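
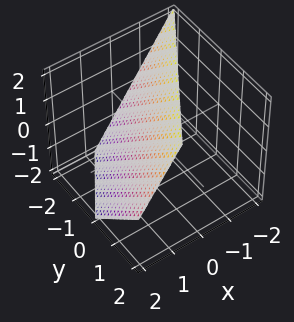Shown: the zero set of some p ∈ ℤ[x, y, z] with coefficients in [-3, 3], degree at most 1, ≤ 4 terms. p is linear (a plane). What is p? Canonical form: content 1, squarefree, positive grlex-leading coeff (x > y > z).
3*x - 2*y + 2*z - 2

1. deg p = 1. Every cross-section is a straight line — this is a plane.
2. From the visible intercepts: it crosses the z-axis at the gridline z = 1; it meets the y-axis at y = -1 (among the integer gridlines).
3. Solving for integer coefficients yields p as stated.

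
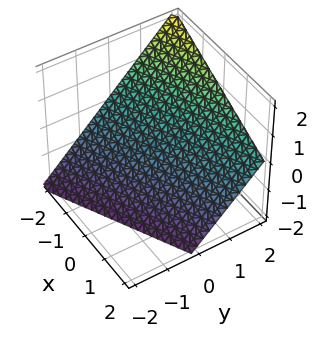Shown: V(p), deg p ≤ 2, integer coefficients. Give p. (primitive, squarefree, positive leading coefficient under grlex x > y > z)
Degree: every cross-section is a straight line — this is a plane, so deg p = 1.
From the visible intercepts: it crosses the y-axis at the gridline y = 1; it crosses the z-axis at the gridline z = -1.
Assembling these constraints gives the stated polynomial. Check: (-2, 0, 0) on the x-axis lies on the surface, and p(-2, 0, 0) = 0. ✓

x - 2*y + 2*z + 2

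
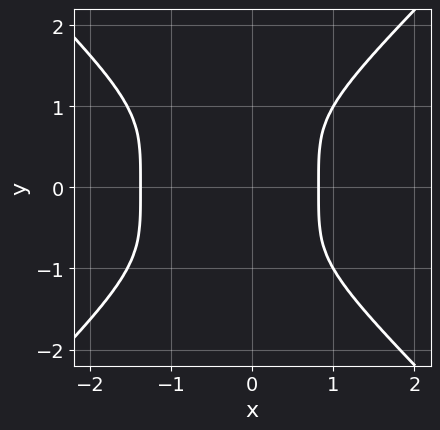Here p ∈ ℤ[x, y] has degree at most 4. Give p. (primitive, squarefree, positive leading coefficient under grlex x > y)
First, deg p = 4. No degree-3 curve has this shape.
Then, symmetries: mirror symmetry y ↦ −y ⇒ only even powers of y.
Next, observable constraints: it misses every integer gridline on the y-axis.
Finally, together with the visible shape, these determine p as stated.

x^4 - y^4 + x^3 - 1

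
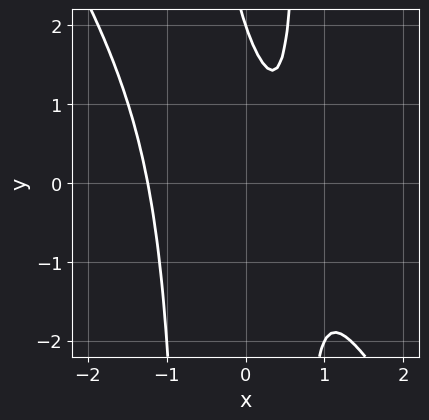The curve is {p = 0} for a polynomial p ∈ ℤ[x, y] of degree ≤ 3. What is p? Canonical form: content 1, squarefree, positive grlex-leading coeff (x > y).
(a) The degree is 3 — the shape is more complex than any degree-2 curve.
(b) Against the integer gridlines: it meets the y-axis at y = 2 (among the integer gridlines).
(c) Together with the visible shape, these determine p as stated.

3*x^3 + 2*x^2*y - 3*x - y + 2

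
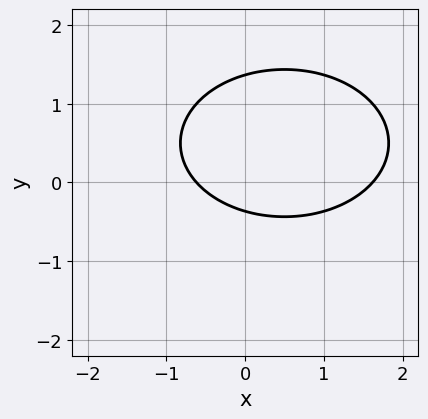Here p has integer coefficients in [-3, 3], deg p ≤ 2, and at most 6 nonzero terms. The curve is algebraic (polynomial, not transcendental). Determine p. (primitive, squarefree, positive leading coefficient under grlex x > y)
1. Degree: the shape is more complex than any degree-1 curve, so deg p = 2.
2. Solving for integer coefficients yields p as stated.

x^2 + 2*y^2 - x - 2*y - 1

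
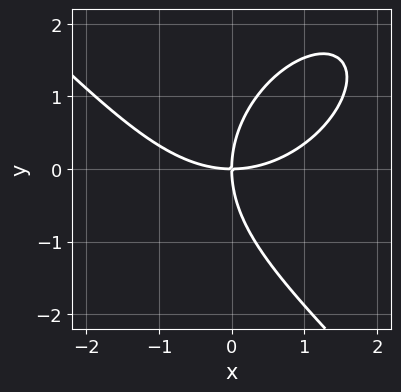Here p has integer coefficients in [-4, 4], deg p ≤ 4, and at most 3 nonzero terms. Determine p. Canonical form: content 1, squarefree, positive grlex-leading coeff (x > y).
x^3 + y^3 - 3*x*y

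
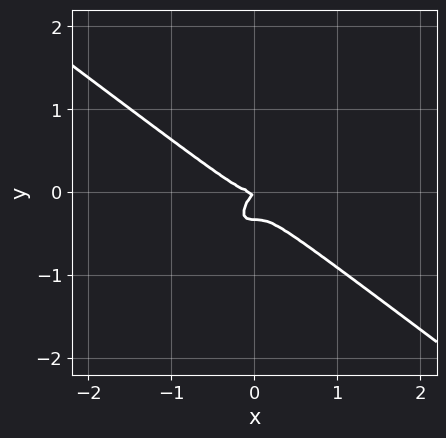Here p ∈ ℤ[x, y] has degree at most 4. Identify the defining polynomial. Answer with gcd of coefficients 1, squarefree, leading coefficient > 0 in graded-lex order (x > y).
(a) Degree: no degree-2 curve has this shape, so deg p = 3.
(b) From the axis intercepts and sections: it meets the y-axis at y = 0 (among the integer gridlines); it crosses the x-axis at the gridline x = 0.
(c) The integer polynomial consistent with all of this is the stated p.

3*x^3 - 3*x*y^2 + 3*y^3 - x*y + y^2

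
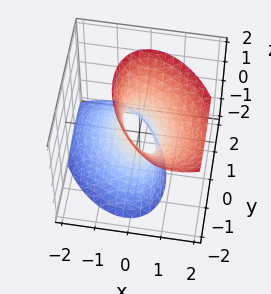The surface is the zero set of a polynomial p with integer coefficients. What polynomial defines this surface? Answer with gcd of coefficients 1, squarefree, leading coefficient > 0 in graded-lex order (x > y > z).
First, deg p = 2. No degree-1 surface has this shape.
Next, against the integer gridlines: no z-intercept at any integer in the box.
Finally, together with the visible shape, these determine p as stated.

3*x^2 + 2*x*y - 2*x*z + 2*y^2 - z^2 - 1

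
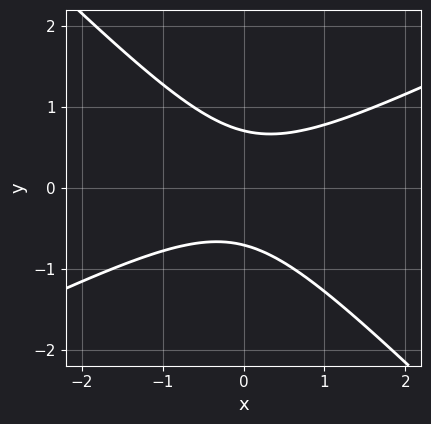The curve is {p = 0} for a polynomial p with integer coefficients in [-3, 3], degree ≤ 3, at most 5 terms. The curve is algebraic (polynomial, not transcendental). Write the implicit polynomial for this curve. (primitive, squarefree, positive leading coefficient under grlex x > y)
(a) deg p = 2. The shape is more complex than any degree-1 curve.
(b) Reading off the gridlines: no x-intercept at any integer in the box.
(c) These observations pin down the coefficients.

x^2 - x*y - 2*y^2 + 1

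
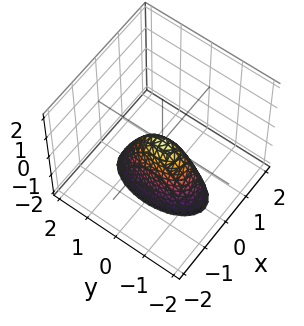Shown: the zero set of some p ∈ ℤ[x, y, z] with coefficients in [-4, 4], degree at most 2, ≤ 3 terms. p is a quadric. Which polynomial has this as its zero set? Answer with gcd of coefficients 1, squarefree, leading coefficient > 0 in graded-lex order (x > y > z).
3*x^2 + y^2 + z

(a) Degree: a single bowl opening along one axis; a quadric, so deg p = 2.
(b) Symmetries: the y ↦ −y reflection is a symmetry, so y appears only in even powers; it's symmetric under x → −x, forcing even powers of x.
(c) Against the integer gridlines: one y-axis crossing is at y = 0; it meets the x-axis at x = 0 (among the integer gridlines); one z-axis crossing is at z = 0.
(d) The integer polynomial consistent with all of this is the stated p.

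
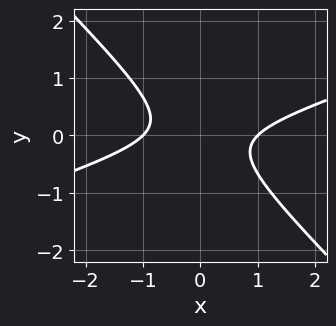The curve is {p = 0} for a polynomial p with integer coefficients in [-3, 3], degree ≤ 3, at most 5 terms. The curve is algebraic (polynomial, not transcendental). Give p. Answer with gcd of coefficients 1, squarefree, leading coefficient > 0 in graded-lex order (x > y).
(a) Degree: the shape is more complex than any degree-1 curve, so deg p = 2.
(b) From the visible intercepts: it misses every integer gridline on the y-axis; among the integer gridlines, it crosses the x-axis at x ∈ {-1, 1}.
(c) These observations pin down the coefficients.

x^2 - 2*x*y - 3*y^2 - 1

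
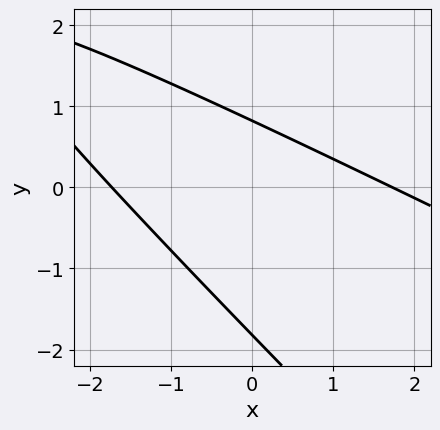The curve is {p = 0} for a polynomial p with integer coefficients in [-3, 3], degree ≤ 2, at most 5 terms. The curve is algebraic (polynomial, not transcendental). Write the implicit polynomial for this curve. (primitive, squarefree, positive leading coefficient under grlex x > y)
Degree: the shape is more complex than any degree-1 curve, so deg p = 2.
The integer polynomial consistent with all of this is the stated p.

x^2 + 3*x*y + 2*y^2 + 2*y - 3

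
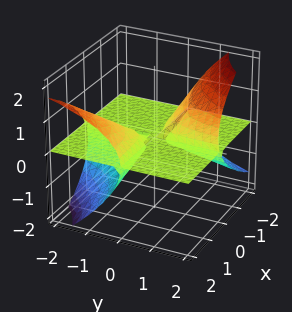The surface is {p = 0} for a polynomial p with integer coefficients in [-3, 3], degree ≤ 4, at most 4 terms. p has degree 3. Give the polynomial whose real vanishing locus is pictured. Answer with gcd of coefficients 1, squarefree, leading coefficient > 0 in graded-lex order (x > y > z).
2*x*y*z - y*z^2 + 2*z^3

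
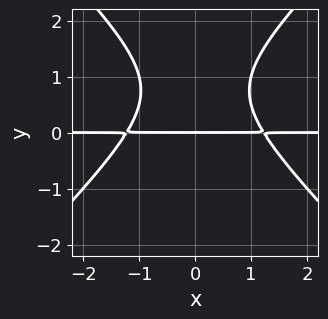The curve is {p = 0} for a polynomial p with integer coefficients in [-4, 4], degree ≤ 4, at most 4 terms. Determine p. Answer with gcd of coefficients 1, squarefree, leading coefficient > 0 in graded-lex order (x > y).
2*x^2*y - 2*y^3 + 3*y^2 - 3*y

First, deg p = 3.
Then, symmetries: the x ↦ −x reflection is a symmetry, so x appears only in even powers.
Next, observable constraints: every point of the x-axis in the box is on the curve; it crosses the y-axis at the gridline y = 0.
Finally, solving for integer coefficients yields p as stated.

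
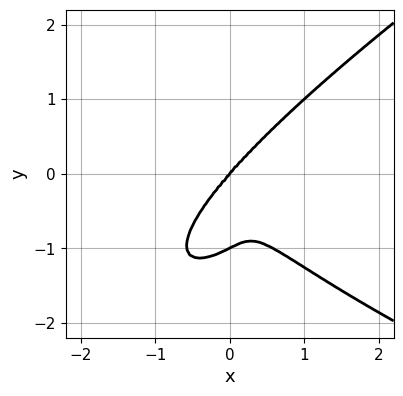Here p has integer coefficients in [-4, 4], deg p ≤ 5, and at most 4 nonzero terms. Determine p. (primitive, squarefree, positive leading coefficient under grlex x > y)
x*y^3 - 2*y^4 + 3*x^3 - 2*y^3

First, deg p = 4. The shape is more complex than any degree-3 curve.
Next, reading off the gridlines: among the integer gridlines, it crosses the y-axis at y ∈ {-1, 0}; one x-axis crossing is at x = 0.
Finally, matching integer coefficients to the picture gives p.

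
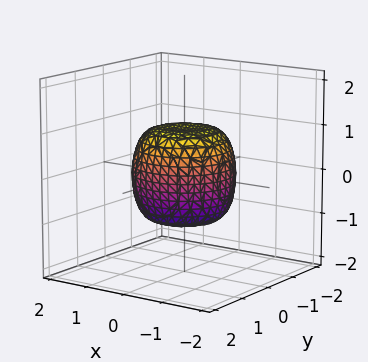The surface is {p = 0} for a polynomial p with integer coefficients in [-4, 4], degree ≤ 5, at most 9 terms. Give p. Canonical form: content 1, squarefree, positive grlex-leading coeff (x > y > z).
2*x^4 + 4*x^2*y^2 + 2*y^4 - x^2 - y^2 + 2*z^2 - 2

(a) Degree: no degree-3 surface has this shape, so deg p = 4.
(b) Symmetry: every cross-section ⟂ z is a circle, so x, y appear only via x² + y².
(c) Reading off the gridlines: the z-axis gridline crossings are at z ∈ {-1, 1}; a circular section at z = 1 has radius between 0 and 1.
(d) Assembling these constraints gives the stated polynomial.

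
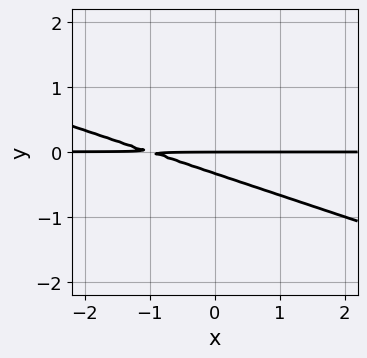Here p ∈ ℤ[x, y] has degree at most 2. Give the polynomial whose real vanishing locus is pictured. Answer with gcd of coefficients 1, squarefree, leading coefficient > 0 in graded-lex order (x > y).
1. deg p = 2. The shape is more complex than any degree-1 curve.
2. Observable constraints: the visible x-axis segment lies entirely on the curve; it meets the y-axis at y = 0 (among the integer gridlines).
3. Together with the visible shape, these determine p as stated.

x*y + 3*y^2 + y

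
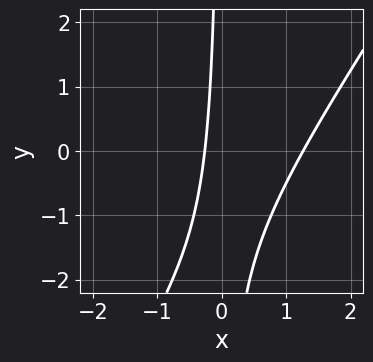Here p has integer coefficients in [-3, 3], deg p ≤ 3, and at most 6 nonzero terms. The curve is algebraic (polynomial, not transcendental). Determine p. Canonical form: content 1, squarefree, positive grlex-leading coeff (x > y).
(a) The degree is 2 — no degree-1 curve has this shape.
(b) From the visible intercepts: no y-intercept at any integer in the box.
(c) The integer polynomial consistent with all of this is the stated p.

3*x^2 - 2*x*y - 3*x - 1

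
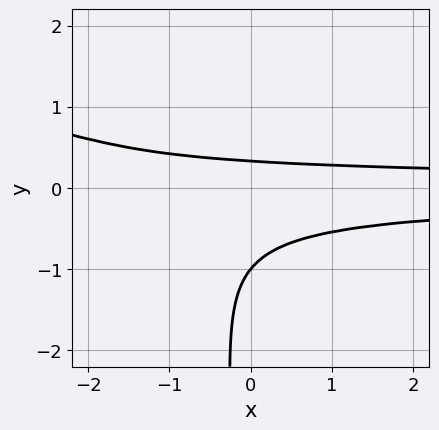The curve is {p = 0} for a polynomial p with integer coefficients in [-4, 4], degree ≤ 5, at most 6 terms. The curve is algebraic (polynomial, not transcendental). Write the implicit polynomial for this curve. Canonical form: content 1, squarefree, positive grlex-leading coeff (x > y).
2*x*y^3 - 3*x*y^2 - 3*y^2 - 2*y + 1

1. deg p = 4. A generic line meets the curve in up to 4 points.
2. Reading off the gridlines: it meets the y-axis at y = -1 (among the integer gridlines); it misses every integer gridline on the x-axis.
3. Assembling these constraints gives the stated polynomial.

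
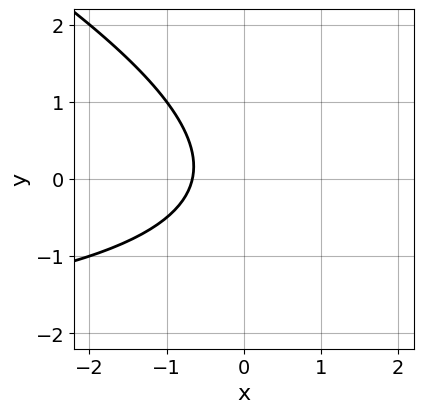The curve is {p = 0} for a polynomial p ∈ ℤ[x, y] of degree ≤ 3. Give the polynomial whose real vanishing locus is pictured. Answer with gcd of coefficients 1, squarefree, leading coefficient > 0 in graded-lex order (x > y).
1. deg p = 2.
2. Checking where it meets the axes: it misses every integer gridline on the y-axis.
3. Together with the visible shape, these determine p as stated.

x*y + 2*y^2 + 3*x + 2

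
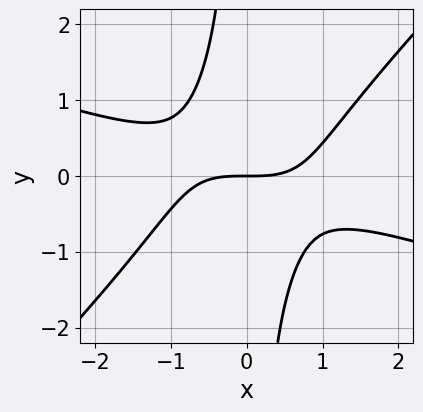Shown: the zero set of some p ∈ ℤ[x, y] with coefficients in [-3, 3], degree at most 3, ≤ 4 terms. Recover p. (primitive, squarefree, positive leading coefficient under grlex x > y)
x^3 + 2*x^2*y - 3*x*y^2 - 3*y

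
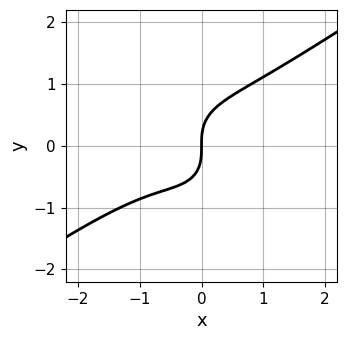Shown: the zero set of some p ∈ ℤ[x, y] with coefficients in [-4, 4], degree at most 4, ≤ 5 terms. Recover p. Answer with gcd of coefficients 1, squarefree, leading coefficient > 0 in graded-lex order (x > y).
2*x^3 - 2*x^2*y - 2*y^3 + x^2 + 2*x

First, the degree is 3 — a generic line meets the curve in up to 3 points.
Next, from the visible intercepts: one x-axis crossing is at x = 0; one y-axis crossing is at y = 0.
Finally, these observations pin down the coefficients.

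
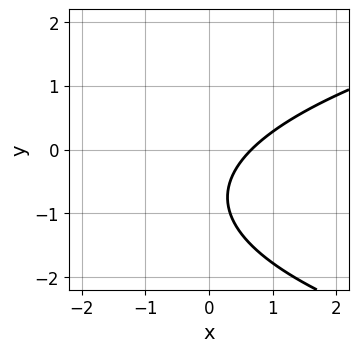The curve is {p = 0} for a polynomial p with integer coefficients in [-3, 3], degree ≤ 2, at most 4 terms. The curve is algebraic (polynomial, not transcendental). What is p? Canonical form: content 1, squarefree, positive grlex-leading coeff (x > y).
2*y^2 - 3*x + 3*y + 2

First, the degree is 2 — the shape is more complex than any degree-1 curve.
Then, checking where it meets the axes: no y-intercept at any integer in the box.
Finally, together with the visible shape, these determine p as stated.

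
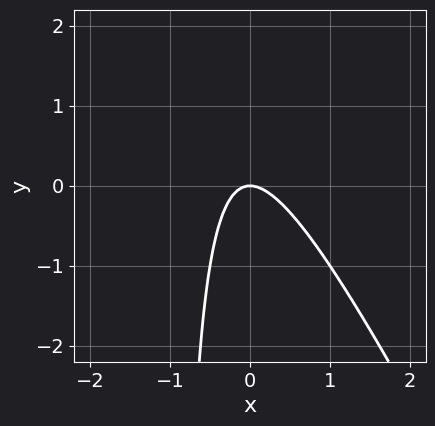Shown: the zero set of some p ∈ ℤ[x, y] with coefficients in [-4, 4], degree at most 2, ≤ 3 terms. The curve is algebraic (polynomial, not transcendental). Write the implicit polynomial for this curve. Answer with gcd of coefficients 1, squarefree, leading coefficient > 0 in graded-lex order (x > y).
First, deg p = 2. No degree-1 curve has this shape.
Then, reading off the gridlines: one y-axis crossing is at y = 0; it meets the x-axis at x = 0 (among the integer gridlines).
Finally, putting this together gives p.

2*x^2 + x*y + y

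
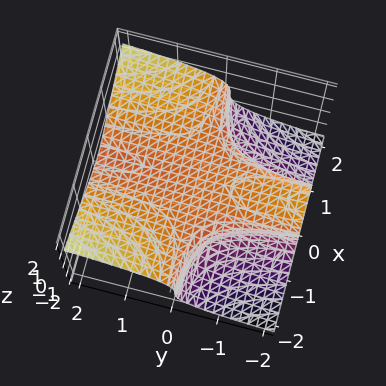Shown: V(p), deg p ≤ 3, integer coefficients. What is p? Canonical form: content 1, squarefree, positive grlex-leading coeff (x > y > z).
1. Degree: no degree-2 surface has this shape, so deg p = 3.
2. Against the integer gridlines: no x-intercept at any integer in the box; no y-intercept at any integer in the box.
3. Putting this together gives p.

2*x^2*y - y*z^2 - 3*z^3 + 1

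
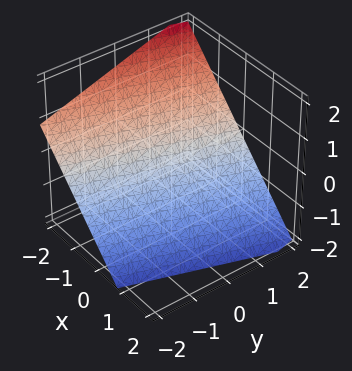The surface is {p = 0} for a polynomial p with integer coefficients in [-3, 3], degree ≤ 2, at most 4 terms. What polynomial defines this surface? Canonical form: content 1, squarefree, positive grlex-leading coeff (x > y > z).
3*x - y + 3*z + 2

deg p = 1.
Against the integer gridlines: it meets the y-axis at y = 2 (among the integer gridlines).
These observations pin down the coefficients.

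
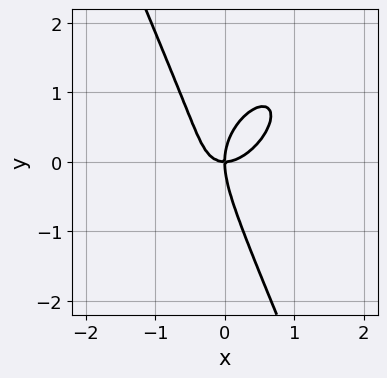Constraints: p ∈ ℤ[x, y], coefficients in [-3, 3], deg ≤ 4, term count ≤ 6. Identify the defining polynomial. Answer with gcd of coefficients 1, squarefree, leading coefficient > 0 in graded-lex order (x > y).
First, degree: the shape is more complex than any degree-2 curve, so deg p = 3.
Next, against the integer gridlines: it crosses the y-axis at the gridline y = 0; one x-axis crossing is at x = 0.
Finally, solving for integer coefficients yields p as stated.

3*x^3 - 2*x^2*y + x*y^2 + y^3 - 2*x*y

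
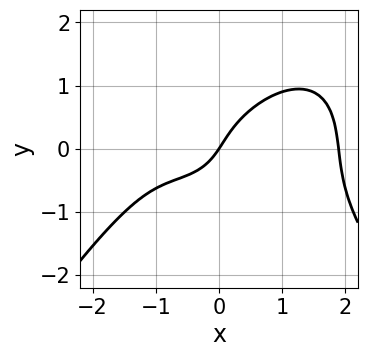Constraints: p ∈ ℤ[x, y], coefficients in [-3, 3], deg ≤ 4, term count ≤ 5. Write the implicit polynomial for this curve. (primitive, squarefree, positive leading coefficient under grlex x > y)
x^4 + 3*y^3 - 2*x^2 - 3*x + 2*y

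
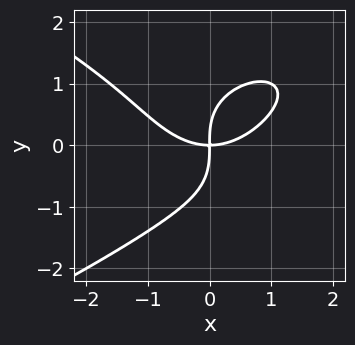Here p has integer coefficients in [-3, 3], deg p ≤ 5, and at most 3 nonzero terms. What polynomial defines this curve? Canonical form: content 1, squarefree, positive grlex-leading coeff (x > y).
(a) The degree is 4 — the shape is more complex than any degree-3 curve.
(b) From the axis intercepts and sections: it meets the y-axis at y = 0 (among the integer gridlines); it meets the x-axis at x = 0 (among the integer gridlines).
(c) Fitting integer coefficients to these (and the overall shape) gives p.

y^4 + x^3 - 2*x*y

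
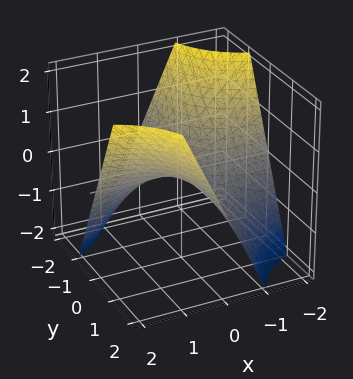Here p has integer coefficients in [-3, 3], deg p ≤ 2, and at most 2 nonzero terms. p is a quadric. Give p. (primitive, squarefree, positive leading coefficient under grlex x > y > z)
x*y - z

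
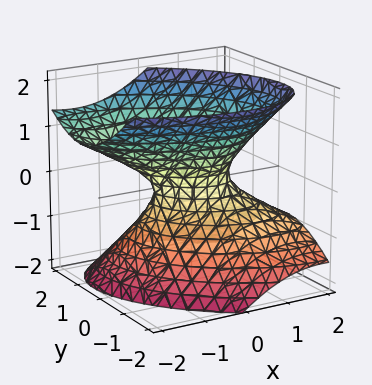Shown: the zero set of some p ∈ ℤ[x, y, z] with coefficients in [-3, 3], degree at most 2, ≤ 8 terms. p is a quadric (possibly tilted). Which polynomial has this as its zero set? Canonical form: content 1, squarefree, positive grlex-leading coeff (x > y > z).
2*x^2 + 2*x*y + 2*x*z + 3*y^2 - 3*z^2 - 1

(a) Degree: no degree-1 surface has this shape, so deg p = 2.
(b) From the visible intercepts: it misses every integer gridline on the z-axis.
(c) Solving for integer coefficients yields p as stated.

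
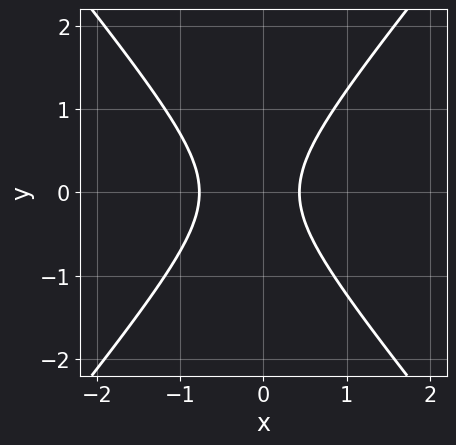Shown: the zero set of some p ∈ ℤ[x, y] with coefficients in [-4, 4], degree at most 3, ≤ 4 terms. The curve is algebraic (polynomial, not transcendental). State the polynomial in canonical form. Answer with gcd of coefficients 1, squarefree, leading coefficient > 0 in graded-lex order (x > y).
First, deg p = 2. The shape is more complex than any degree-1 curve.
Then, symmetries: it's symmetric under y → −y, forcing even powers of y.
Then, against the integer gridlines: no y-intercept at any integer in the box.
Finally, these observations pin down the coefficients.

3*x^2 - 2*y^2 + x - 1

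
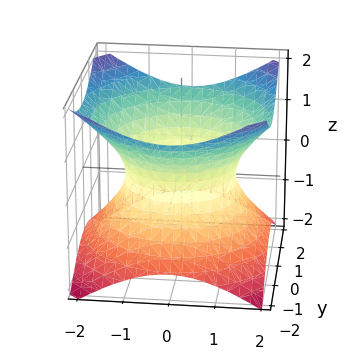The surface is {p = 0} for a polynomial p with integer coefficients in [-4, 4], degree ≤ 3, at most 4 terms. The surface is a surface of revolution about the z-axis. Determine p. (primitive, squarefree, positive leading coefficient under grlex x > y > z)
1. The degree is 2 — no degree-1 surface has this shape.
2. Symmetries: every cross-section ⟂ z is a circle, so x, y appear only via x² + y².
3. Reading off the gridlines: a circular section at z = -1 has radius between 1 and 2; it misses every integer gridline on the z-axis.
4. Solving for integer coefficients yields p as stated.

2*x^2 + 2*y^2 - 3*z^2 - 3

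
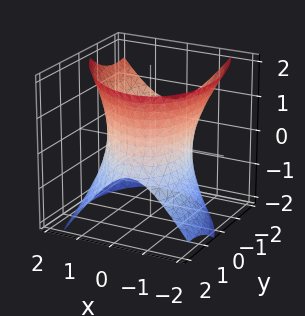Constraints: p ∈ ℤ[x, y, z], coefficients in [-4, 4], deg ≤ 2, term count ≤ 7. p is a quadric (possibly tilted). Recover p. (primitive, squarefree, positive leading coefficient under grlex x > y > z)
2*x^2 + x*y + y^2 + y*z - z^2 - 3

(a) deg p = 2.
(b) From the axis intercepts and sections: the surface avoids every integer z-axis point in the box.
(c) Assembling these constraints gives the stated polynomial.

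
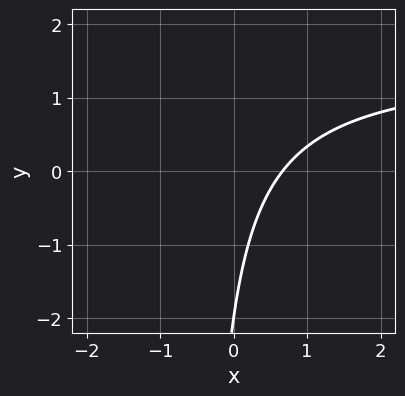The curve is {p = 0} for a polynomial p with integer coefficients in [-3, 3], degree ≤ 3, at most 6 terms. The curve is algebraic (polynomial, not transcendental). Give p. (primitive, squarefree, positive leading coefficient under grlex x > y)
2*x*y - 3*x + y + 2

(a) The degree is 2 — no degree-1 curve has this shape.
(b) Checking where it meets the axes: it crosses the y-axis at the gridline y = -2.
(c) The integer polynomial consistent with all of this is the stated p.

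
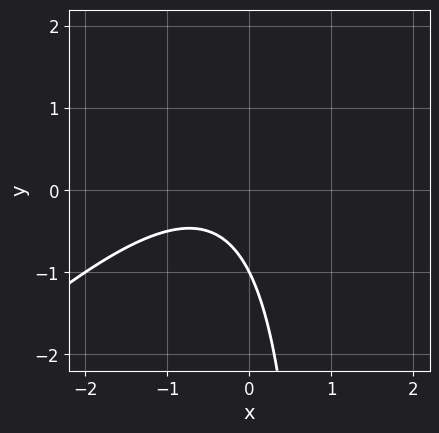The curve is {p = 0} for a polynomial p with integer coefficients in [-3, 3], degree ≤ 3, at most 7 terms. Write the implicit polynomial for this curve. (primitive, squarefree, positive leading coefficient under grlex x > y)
x^2 - x*y + x + y + 1

(a) The degree is 2 — no degree-1 curve has this shape.
(b) From the axis intercepts and sections: the curve avoids every integer x-axis point in the box; one y-axis crossing is at y = -1.
(c) Fitting integer coefficients to these (and the overall shape) gives p.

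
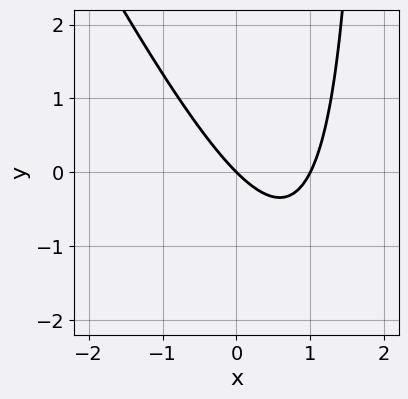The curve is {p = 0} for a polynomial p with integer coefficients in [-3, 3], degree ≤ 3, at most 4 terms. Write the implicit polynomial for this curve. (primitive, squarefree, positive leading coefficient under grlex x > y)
1. Degree: a generic line meets the curve in up to 2 points, so deg p = 2.
2. Observable constraints: it crosses the y-axis at the gridline y = 0; among the integer gridlines, it crosses the x-axis at x ∈ {0, 1}.
3. Putting this together gives p.

2*x^2 + x*y - 2*x - 2*y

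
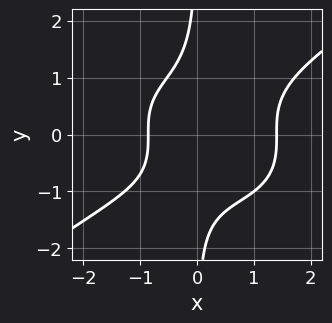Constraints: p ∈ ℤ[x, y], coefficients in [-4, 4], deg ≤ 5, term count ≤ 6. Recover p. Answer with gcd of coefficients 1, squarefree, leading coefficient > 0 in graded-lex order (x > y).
x^4 - 3*x*y^3 + x^2 - 2*x - 3

First, deg p = 4. A generic line meets the curve in up to 4 points.
Then, reading off the gridlines: no y-intercept at any integer in the box.
Finally, together with the visible shape, these determine p as stated.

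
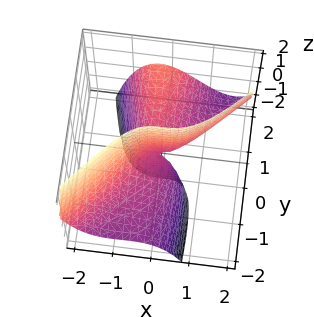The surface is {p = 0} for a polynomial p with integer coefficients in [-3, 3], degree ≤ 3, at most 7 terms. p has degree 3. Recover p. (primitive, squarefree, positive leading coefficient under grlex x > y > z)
3*x^3 - 3*x^2*y - 2*x*y + y^2 - 3*y*z

1. deg p = 3. A generic line meets the surface in up to 3 points.
2. Observable constraints: one x-axis crossing is at x = 0; one y-axis crossing is at y = 0; every point of the z-axis in the box is on the surface.
3. Assembling these constraints gives the stated polynomial.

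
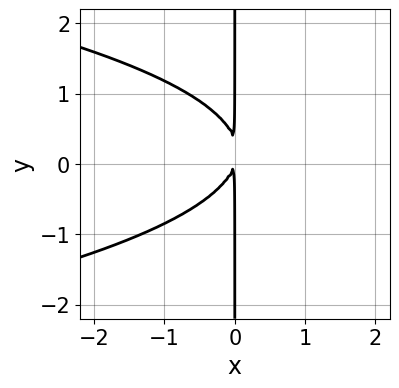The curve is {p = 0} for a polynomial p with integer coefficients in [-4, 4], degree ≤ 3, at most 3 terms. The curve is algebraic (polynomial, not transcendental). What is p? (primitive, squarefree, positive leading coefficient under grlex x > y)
First, the degree is 3 — the shape is more complex than any degree-2 curve.
Then, from the axis intercepts and sections: the visible y-axis segment lies entirely on the curve.
Finally, matching integer coefficients to the picture gives p.

3*x*y^2 + 3*x^2 - x*y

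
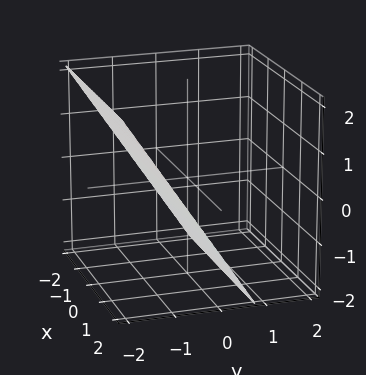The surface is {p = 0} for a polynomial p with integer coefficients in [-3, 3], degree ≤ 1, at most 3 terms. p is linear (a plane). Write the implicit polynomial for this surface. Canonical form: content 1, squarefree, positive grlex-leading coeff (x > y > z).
First, deg p = 1. The surface is flat (a plane).
Next, observable constraints: one z-axis crossing is at z = -1; no x-intercept at any integer in the box.
Finally, the integer polynomial consistent with all of this is the stated p.

3*y + 2*z + 2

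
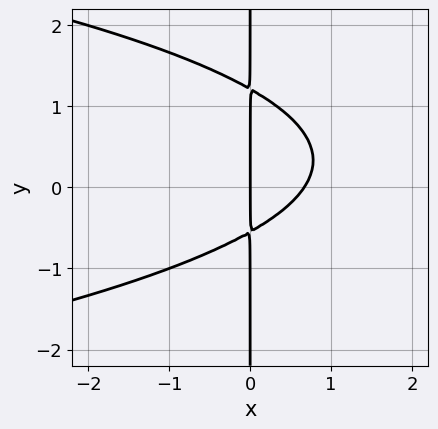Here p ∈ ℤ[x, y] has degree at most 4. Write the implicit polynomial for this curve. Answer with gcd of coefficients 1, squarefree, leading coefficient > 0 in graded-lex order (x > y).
3*x*y^2 + 3*x^2 - 2*x*y - 2*x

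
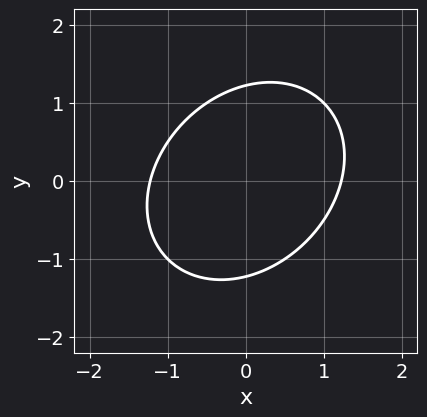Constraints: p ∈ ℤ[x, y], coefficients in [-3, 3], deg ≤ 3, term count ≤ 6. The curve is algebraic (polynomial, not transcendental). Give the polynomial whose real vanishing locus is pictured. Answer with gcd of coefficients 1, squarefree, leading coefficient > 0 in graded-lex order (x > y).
2*x^2 - x*y + 2*y^2 - 3

First, the degree is 2 — a generic line meets the curve in up to 2 points.
Finally, solving for integer coefficients yields p as stated.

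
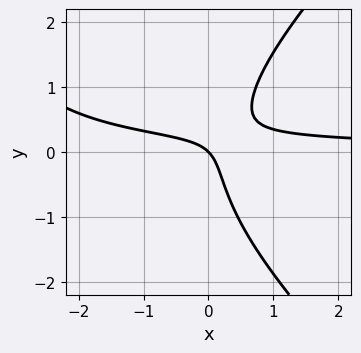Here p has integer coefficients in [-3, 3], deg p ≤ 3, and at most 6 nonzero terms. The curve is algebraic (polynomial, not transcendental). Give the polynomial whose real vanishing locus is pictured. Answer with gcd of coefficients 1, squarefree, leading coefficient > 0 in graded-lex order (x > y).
1. deg p = 3. A generic line meets the curve in up to 3 points.
2. Reading off the gridlines: it meets the y-axis at y = 0 (among the integer gridlines); it meets the x-axis at x = 0 (among the integer gridlines).
3. Putting this together gives p.

x^2*y - y^3 + 3*x*y - x - y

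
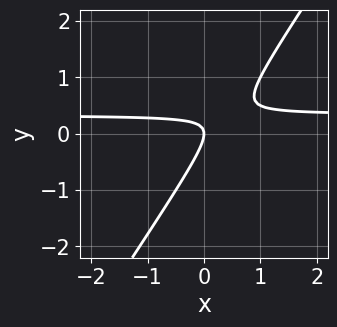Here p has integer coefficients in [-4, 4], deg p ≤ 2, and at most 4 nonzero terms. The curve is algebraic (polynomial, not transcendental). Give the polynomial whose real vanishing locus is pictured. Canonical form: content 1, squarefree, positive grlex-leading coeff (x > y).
3*x*y - 2*y^2 - x

1. deg p = 2. A generic line meets the curve in up to 2 points.
2. Checking where it meets the axes: it meets the y-axis at y = 0 (among the integer gridlines); it meets the x-axis at x = 0 (among the integer gridlines).
3. Solving for integer coefficients yields p as stated.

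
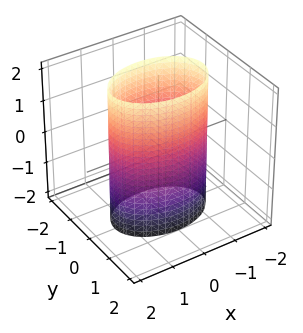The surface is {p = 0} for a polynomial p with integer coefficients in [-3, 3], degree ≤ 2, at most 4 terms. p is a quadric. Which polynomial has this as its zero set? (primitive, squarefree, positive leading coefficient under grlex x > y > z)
x^2 + 2*y^2 - 2

deg p = 2.
Symmetries: the x ↦ −x reflection is a symmetry, so x appears only in even powers; mirror symmetry z ↦ −z ⇒ only even powers of z; the y ↦ −y reflection is a symmetry, so y appears only in even powers.
From the axis intercepts and sections: it misses every integer gridline on the z-axis; the y-axis gridline crossings are at y ∈ {-1, 1}.
Matching integer coefficients to the picture gives p.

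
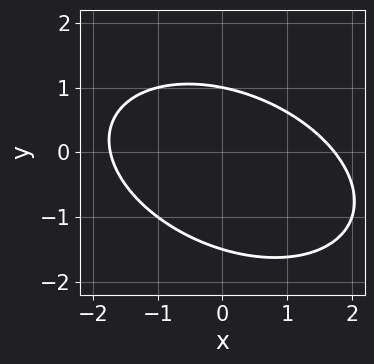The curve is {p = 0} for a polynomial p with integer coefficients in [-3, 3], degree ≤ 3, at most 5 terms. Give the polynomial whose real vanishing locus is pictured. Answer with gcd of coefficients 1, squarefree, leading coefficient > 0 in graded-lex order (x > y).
Degree: the shape is more complex than any degree-1 curve, so deg p = 2.
Reading off the gridlines: one y-axis crossing is at y = 1.
Matching integer coefficients to the picture gives p.

x^2 + x*y + 2*y^2 + y - 3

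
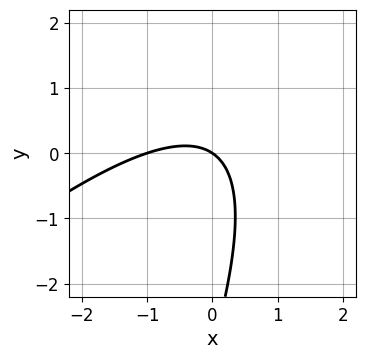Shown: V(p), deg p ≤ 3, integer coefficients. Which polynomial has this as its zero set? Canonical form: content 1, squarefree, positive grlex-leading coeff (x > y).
deg p = 2. A generic line meets the curve in up to 2 points.
Against the integer gridlines: the x-axis gridline crossings are at x ∈ {-1, 0}; it crosses the y-axis at the gridline y = 0.
Assembling these constraints gives the stated polynomial.

2*x^2 - 3*x*y + y^2 + 2*x + 3*y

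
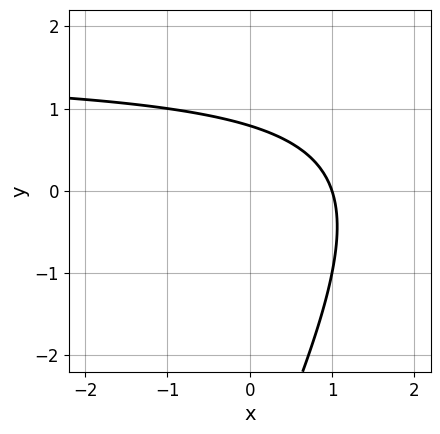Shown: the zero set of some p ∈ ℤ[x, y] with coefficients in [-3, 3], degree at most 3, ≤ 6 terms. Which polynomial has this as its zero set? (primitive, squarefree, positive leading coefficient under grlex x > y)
First, deg p = 2.
Next, from the axis intercepts and sections: it meets the x-axis at x = 1 (among the integer gridlines).
Finally, fitting integer coefficients to these (and the overall shape) gives p.

2*x*y - y^2 - 3*x - 3*y + 3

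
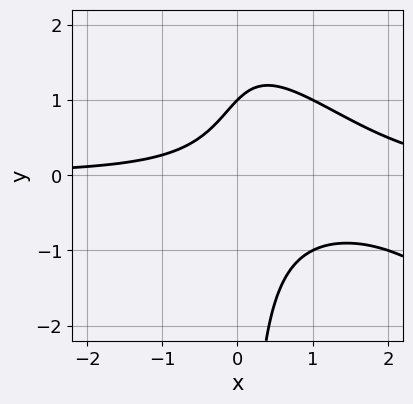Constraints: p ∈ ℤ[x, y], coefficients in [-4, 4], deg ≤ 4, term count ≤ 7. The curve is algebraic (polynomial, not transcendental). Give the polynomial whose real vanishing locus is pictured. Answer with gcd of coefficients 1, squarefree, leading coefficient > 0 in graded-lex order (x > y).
x^2*y + x*y^2 - 2*x*y + y - 1

(a) deg p = 3. The shape is more complex than any degree-2 curve.
(b) From the visible intercepts: no x-intercept at any integer in the box; one y-axis crossing is at y = 1.
(c) Assembling these constraints gives the stated polynomial.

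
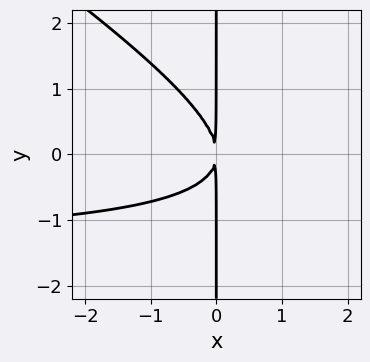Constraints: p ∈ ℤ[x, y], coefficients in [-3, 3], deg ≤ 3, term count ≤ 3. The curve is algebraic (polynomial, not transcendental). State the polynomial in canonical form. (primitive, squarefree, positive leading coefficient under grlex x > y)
First, the degree is 3 — the shape is more complex than any degree-2 curve.
Then, from the visible intercepts: the visible y-axis segment lies entirely on the curve.
Finally, putting this together gives p.

2*x^2*y + 3*x*y^2 + 3*x^2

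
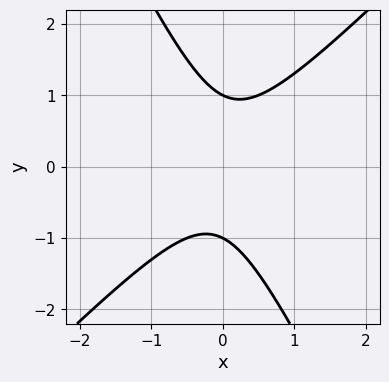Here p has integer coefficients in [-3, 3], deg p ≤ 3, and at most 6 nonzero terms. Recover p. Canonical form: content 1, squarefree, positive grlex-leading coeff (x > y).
1. The degree is 2 — a generic line meets the curve in up to 2 points.
2. From the axis intercepts and sections: no x-intercept at any integer in the box; among the integer gridlines, it crosses the y-axis at y ∈ {-1, 1}.
3. These observations pin down the coefficients.

2*x^2 - x*y - y^2 + 1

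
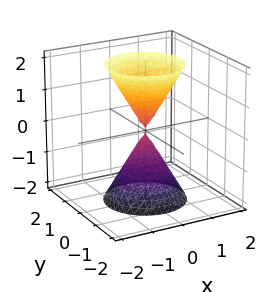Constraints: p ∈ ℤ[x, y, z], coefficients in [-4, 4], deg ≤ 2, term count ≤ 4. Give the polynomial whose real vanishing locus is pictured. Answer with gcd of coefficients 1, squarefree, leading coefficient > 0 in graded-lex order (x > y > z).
3*x^2 + 3*y^2 - z^2

(a) The picture has 2 separate pieces. They look like related sheets of one shape, so recover p as a whole.
(b) deg p = 2. A double cone through the origin; a quadric.
(c) Symmetries: the z ↦ −z reflection is a symmetry, so z appears only in even powers; the surface is invariant under rotation about z: p = q(x² + y², z).
(d) Against the integer gridlines: it meets the z-axis at z = 0 (among the integer gridlines); a circular section at z = 2 has radius between 1 and 2.
(e) Putting this together gives p.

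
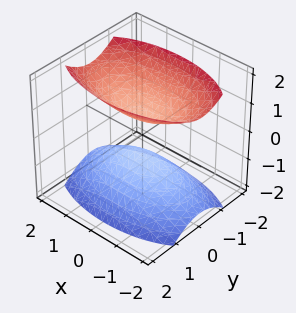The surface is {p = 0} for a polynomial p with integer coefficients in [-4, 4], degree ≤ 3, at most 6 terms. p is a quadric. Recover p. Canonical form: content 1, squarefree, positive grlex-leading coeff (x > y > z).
x^2 + 3*y^2 - 2*z^2 + 1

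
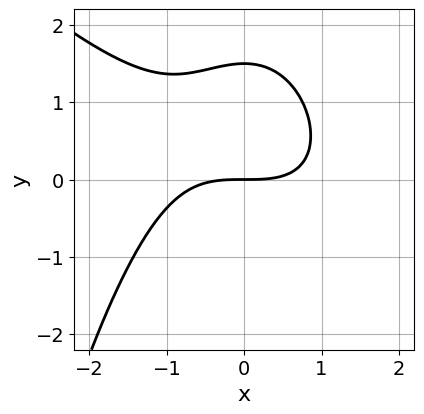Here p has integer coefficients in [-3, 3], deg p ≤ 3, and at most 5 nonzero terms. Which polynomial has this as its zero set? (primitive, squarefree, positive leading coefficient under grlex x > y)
(a) deg p = 3. No degree-2 curve has this shape.
(b) Against the integer gridlines: it meets the x-axis at x = 0 (among the integer gridlines); it crosses the y-axis at the gridline y = 0.
(c) The integer polynomial consistent with all of this is the stated p.

x^3 + x^2*y + 2*y^2 - 3*y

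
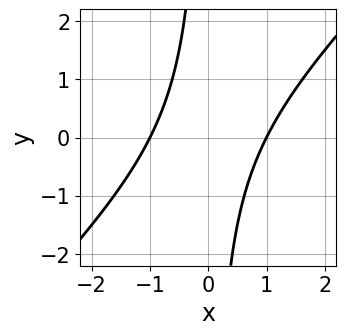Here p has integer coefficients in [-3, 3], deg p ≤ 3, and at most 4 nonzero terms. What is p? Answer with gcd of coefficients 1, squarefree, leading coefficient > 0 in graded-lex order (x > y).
x^2 - x*y - 1

(a) deg p = 2. A generic line meets the curve in up to 2 points.
(b) Against the integer gridlines: the x-axis gridline crossings are at x ∈ {-1, 1}; it misses every integer gridline on the y-axis.
(c) Putting this together gives p.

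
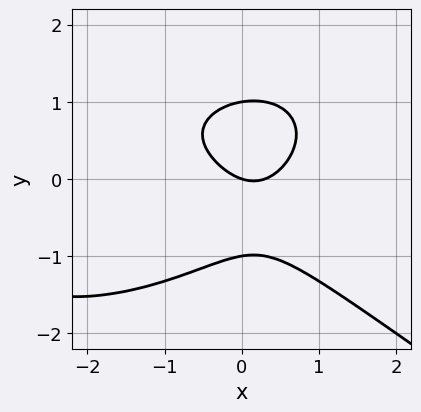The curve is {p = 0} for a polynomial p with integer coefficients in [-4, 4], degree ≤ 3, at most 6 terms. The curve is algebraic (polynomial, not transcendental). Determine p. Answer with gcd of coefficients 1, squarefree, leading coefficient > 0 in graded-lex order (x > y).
x^3 + 3*y^3 + 3*x^2 - x - 3*y

The degree is 3 — no degree-2 curve has this shape.
Checking where it meets the axes: one x-axis crossing is at x = 0; among the integer gridlines, it crosses the y-axis at y ∈ {-1, 0, 1}.
These observations pin down the coefficients.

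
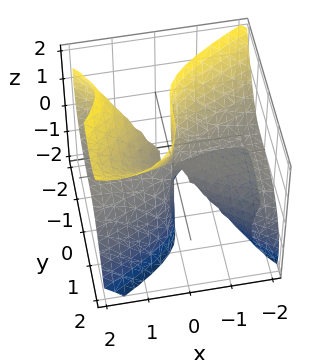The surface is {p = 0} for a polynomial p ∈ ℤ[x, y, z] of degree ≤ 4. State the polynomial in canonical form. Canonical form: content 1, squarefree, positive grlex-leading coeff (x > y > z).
3*x^2*z - 2*x*y*z - 3*x*z^2 + 3*y^3

1. Degree: no degree-2 surface has this shape, so deg p = 3.
2. Reading off the gridlines: every point of the z-axis in the box is on the surface; one y-axis crossing is at y = 0; the visible x-axis segment lies entirely on the surface.
3. Putting this together gives p.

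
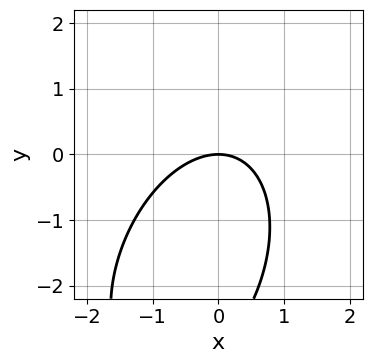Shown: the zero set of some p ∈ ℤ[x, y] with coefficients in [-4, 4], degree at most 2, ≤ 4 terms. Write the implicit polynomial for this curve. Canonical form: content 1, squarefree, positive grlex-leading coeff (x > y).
2*x^2 - x*y + y^2 + 3*y

The degree is 2 — a generic line meets the curve in up to 2 points.
From the visible intercepts: it meets the x-axis at x = 0 (among the integer gridlines); it meets the y-axis at y = 0 (among the integer gridlines).
The integer polynomial consistent with all of this is the stated p.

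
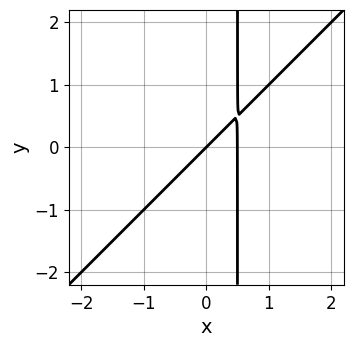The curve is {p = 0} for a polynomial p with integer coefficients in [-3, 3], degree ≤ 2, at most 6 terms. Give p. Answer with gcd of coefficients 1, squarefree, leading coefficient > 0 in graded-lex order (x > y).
(a) Degree: a generic line meets the curve in up to 2 points, so deg p = 2.
(b) From the axis intercepts and sections: it crosses the x-axis at the gridline x = 0; it meets the y-axis at y = 0 (among the integer gridlines).
(c) The integer polynomial consistent with all of this is the stated p.

2*x^2 - 2*x*y - x + y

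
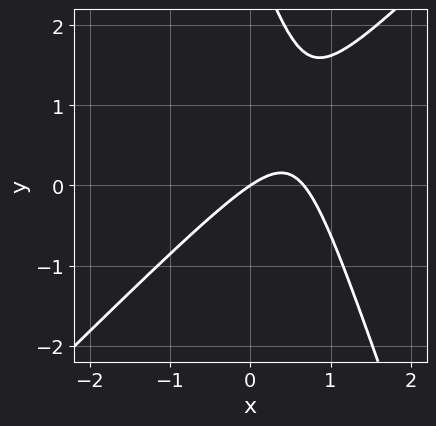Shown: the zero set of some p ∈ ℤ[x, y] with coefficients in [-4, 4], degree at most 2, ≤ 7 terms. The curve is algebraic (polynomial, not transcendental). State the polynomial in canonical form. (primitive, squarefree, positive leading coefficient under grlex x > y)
3*x^2 - 2*x*y - y^2 - 2*x + 3*y

The degree is 2 — the shape is more complex than any degree-1 curve.
Reading off the gridlines: it meets the x-axis at x = 0 (among the integer gridlines); it meets the y-axis at y = 0 (among the integer gridlines).
Assembling these constraints gives the stated polynomial.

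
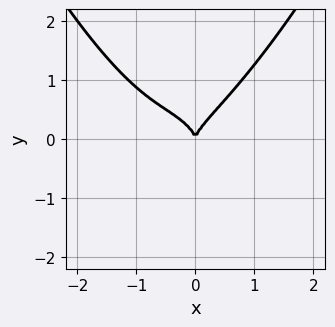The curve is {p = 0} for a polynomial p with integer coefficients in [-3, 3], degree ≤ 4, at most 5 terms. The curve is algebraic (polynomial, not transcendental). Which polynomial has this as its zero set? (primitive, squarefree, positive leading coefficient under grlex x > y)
2*x^4 + 2*x^3 - 3*y^3 + 2*x^2

First, deg p = 4.
Next, reading off the gridlines: one y-axis crossing is at y = 0; it crosses the x-axis at the gridline x = 0.
Finally, fitting integer coefficients to these (and the overall shape) gives p.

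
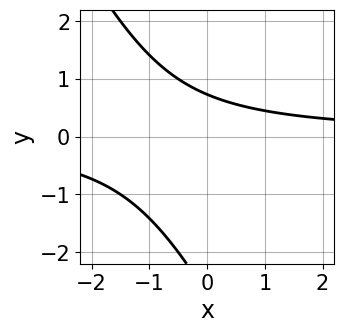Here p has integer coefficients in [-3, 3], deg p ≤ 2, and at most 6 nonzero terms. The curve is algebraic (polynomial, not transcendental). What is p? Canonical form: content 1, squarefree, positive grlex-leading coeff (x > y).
2*x*y + y^2 + 2*y - 2

1. Degree: a generic line meets the curve in up to 2 points, so deg p = 2.
2. From the visible intercepts: the curve avoids every integer x-axis point in the box.
3. Fitting integer coefficients to these (and the overall shape) gives p.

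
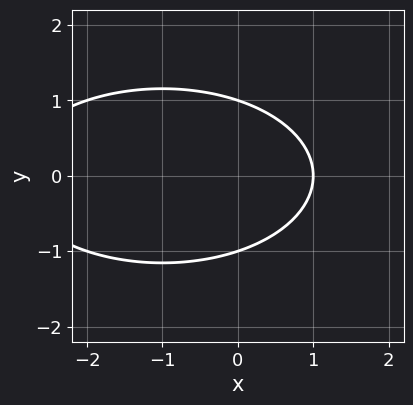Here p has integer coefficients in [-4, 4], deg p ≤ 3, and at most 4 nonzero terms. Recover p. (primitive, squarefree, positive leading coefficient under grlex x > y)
x^2 + 3*y^2 + 2*x - 3

(a) deg p = 2.
(b) Symmetries: mirror symmetry y ↦ −y ⇒ only even powers of y.
(c) From the axis intercepts and sections: it crosses the x-axis at the gridline x = 1; the y-axis gridline crossings are at y ∈ {-1, 1}.
(d) Matching integer coefficients to the picture gives p.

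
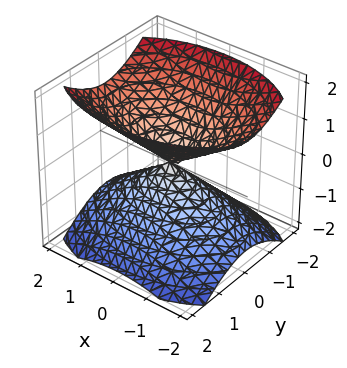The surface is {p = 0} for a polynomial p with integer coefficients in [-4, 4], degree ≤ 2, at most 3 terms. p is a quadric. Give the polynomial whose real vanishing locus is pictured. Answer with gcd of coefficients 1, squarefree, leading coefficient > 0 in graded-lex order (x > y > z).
First, the picture has 2 separate pieces. They look like related sheets of one shape, so recover p as a whole.
Then, deg p = 2. Two nappes meeting at a single point; a quadric.
Next, symmetries: the x ↦ −x reflection is a symmetry, so x appears only in even powers; mirror symmetry y ↦ −y ⇒ only even powers of y; the z ↦ −z reflection is a symmetry, so z appears only in even powers.
Then, reading off the gridlines: one x-axis crossing is at x = 0; one z-axis crossing is at z = 0.
Finally, the integer polynomial consistent with all of this is the stated p.

x^2 + 2*y^2 - 2*z^2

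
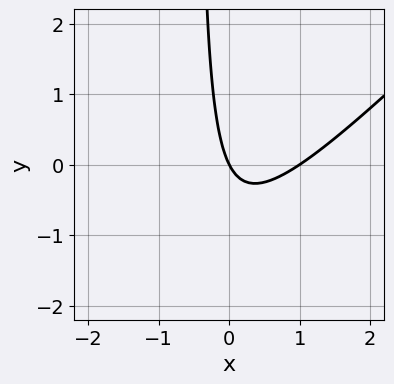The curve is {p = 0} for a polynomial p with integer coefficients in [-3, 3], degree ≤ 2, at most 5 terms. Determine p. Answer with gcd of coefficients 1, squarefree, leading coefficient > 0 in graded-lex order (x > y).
(a) Degree: the shape is more complex than any degree-1 curve, so deg p = 2.
(b) Against the integer gridlines: the x-axis gridline crossings are at x ∈ {0, 1}; one y-axis crossing is at y = 0.
(c) Together with the visible shape, these determine p as stated.

2*x^2 - 2*x*y - 2*x - y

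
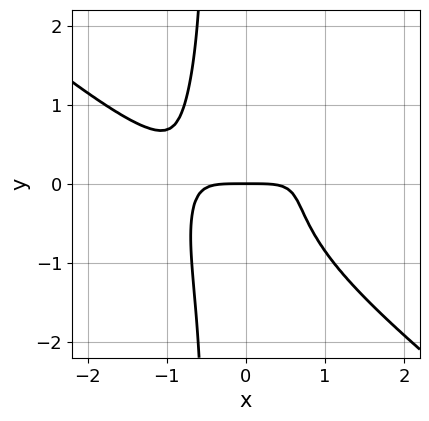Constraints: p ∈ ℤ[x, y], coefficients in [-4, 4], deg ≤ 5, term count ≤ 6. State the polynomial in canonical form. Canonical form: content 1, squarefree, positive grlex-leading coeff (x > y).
x^4 + 2*x*y^3 - 3*x^2*y + y^3 + 2*y

First, the degree is 4 — no degree-3 curve has this shape.
Then, reading off the gridlines: it meets the x-axis at x = 0 (among the integer gridlines); it meets the y-axis at y = 0 (among the integer gridlines).
Finally, assembling these constraints gives the stated polynomial.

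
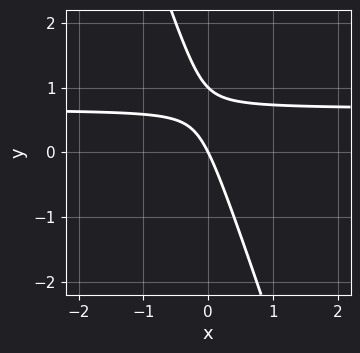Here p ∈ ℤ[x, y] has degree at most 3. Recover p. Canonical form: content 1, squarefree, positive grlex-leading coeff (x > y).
3*x*y + y^2 - 2*x - y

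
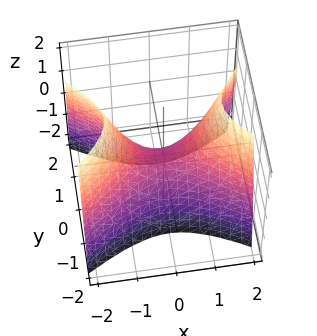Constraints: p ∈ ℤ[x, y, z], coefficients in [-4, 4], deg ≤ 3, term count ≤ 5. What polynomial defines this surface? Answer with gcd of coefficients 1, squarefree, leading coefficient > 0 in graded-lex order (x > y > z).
x^2 - 2*y^2 - z

First, degree: a hyperbolic paraboloid; a quadric, so deg p = 2.
Next, symmetries: the x ↦ −x reflection is a symmetry, so x appears only in even powers; it's symmetric under y → −y, forcing even powers of y.
Then, from the visible intercepts: it meets the z-axis at z = 0 (among the integer gridlines); it crosses the x-axis at the gridline x = 0; one y-axis crossing is at y = 0.
Finally, together with the visible shape, these determine p as stated.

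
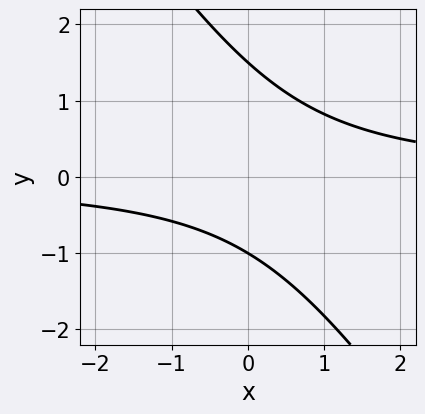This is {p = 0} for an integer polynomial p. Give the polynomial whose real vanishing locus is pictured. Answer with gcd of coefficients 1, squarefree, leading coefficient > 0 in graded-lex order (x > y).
3*x*y + 2*y^2 - y - 3

1. Degree: no degree-1 curve has this shape, so deg p = 2.
2. Against the integer gridlines: it misses every integer gridline on the x-axis; one y-axis crossing is at y = -1.
3. Together with the visible shape, these determine p as stated.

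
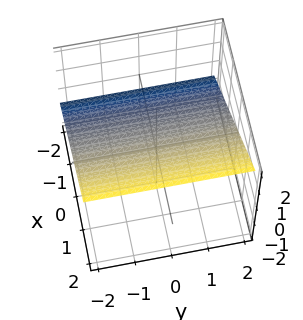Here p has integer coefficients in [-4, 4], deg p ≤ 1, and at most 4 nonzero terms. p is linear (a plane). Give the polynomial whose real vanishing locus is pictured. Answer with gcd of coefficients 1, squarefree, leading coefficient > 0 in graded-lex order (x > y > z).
First, the degree is 1 — the surface is flat (a plane).
Then, observable constraints: it misses every integer gridline on the y-axis; it crosses the x-axis at the gridline x = -1.
Finally, matching integer coefficients to the picture gives p.

2*x - 3*z + 2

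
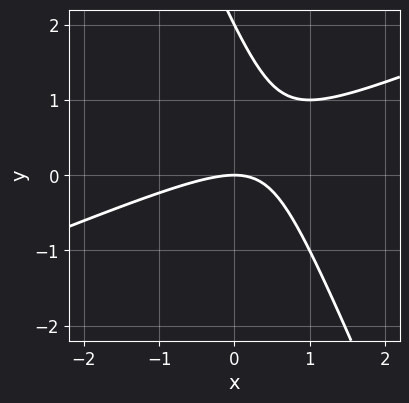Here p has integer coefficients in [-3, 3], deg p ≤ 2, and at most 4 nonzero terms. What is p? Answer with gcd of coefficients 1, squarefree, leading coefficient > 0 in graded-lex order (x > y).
Degree: no degree-1 curve has this shape, so deg p = 2.
Checking where it meets the axes: one x-axis crossing is at x = 0; among the integer gridlines, it crosses the y-axis at y ∈ {0, 2}.
Solving for integer coefficients yields p as stated.

x^2 - 2*x*y - y^2 + 2*y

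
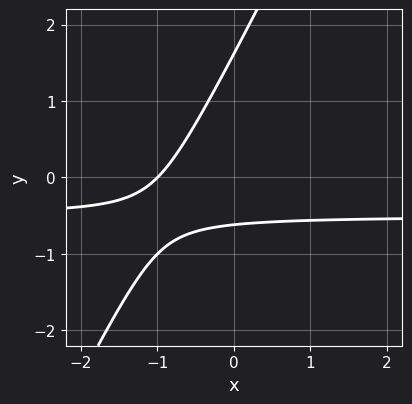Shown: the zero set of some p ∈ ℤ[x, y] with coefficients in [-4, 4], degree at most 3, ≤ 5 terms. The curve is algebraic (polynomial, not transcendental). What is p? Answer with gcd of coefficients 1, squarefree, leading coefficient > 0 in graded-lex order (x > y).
1. Degree: the shape is more complex than any degree-1 curve, so deg p = 2.
2. From the visible intercepts: one x-axis crossing is at x = -1.
3. Together with the visible shape, these determine p as stated.

2*x*y - y^2 + x + y + 1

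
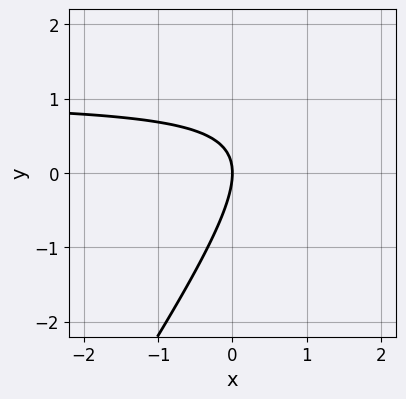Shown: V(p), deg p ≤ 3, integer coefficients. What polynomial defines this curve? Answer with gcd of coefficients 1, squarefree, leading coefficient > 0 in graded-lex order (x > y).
3*x*y - 2*y^2 - 3*x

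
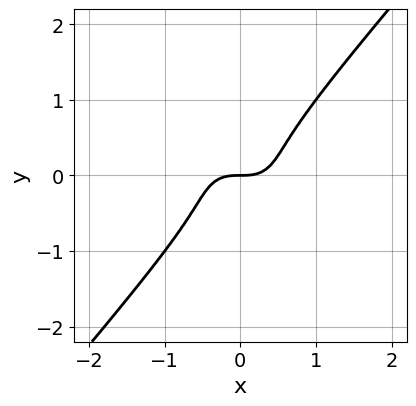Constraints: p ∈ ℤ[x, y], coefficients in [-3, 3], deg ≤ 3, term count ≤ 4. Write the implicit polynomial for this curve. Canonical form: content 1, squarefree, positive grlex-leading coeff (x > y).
(a) The degree is 3 — a generic line meets the curve in up to 3 points.
(b) Observable constraints: one y-axis crossing is at y = 0; it crosses the x-axis at the gridline x = 0.
(c) Assembling these constraints gives the stated polynomial.

2*x^3 + 2*x*y^2 - 3*y^3 - y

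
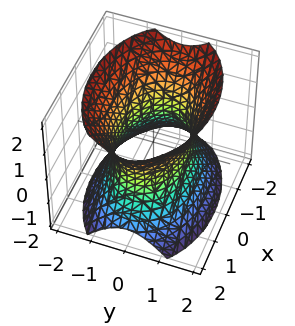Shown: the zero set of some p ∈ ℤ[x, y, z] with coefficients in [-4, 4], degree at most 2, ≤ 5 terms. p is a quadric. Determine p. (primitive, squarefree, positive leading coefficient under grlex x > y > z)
1. Degree: an hourglass — one-sheet hyperboloid; a quadric, so deg p = 2.
2. Symmetries: it's symmetric under z → −z, forcing even powers of z; it's symmetric under y → −y, forcing even powers of y; mirror symmetry x ↦ −x ⇒ only even powers of x.
3. Reading off the gridlines: among the integer gridlines, it crosses the y-axis at y ∈ {-1, 1}; no z-intercept at any integer in the box.
4. The integer polynomial consistent with all of this is the stated p.

x^2 + 2*y^2 - z^2 - 2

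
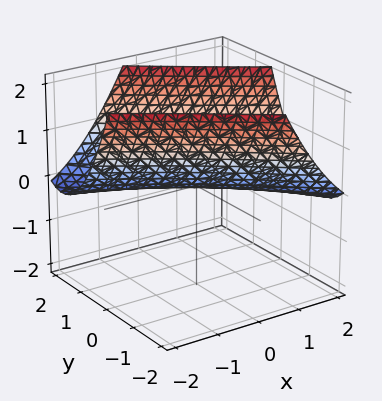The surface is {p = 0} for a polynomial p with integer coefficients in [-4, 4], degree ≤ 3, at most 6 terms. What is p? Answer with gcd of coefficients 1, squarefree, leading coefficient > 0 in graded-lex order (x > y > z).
Degree: a generic line meets the surface in up to 2 points, so deg p = 2.
From the axis intercepts and sections: it meets the y-axis at y = 0 (among the integer gridlines); it meets the x-axis at x = 0 (among the integer gridlines).
Fitting integer coefficients to these (and the overall shape) gives p.

x^2 + 3*x*y + 2*y^2 - 3*z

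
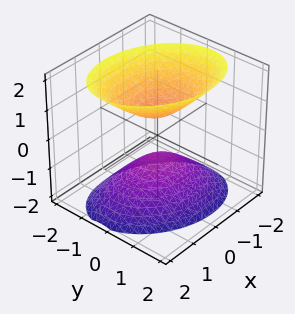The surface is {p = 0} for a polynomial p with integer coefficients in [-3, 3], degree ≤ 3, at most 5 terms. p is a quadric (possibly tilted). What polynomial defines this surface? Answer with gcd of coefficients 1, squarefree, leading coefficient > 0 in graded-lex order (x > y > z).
1. There are 2 components. They look like related sheets of one shape, so recover p as a whole.
2. The degree is 2 — the shape is more complex than any degree-1 surface.
3. From the visible intercepts: no y-intercept at any integer in the box; no x-intercept at any integer in the box.
4. Putting this together gives p.

2*x^2 + x*y + 3*y^2 - 2*z^2 + 1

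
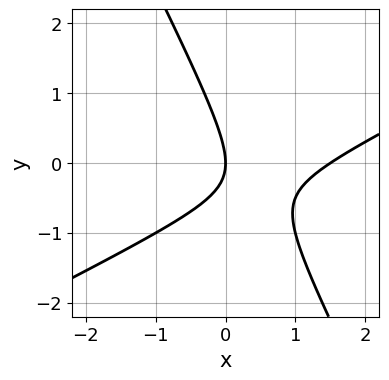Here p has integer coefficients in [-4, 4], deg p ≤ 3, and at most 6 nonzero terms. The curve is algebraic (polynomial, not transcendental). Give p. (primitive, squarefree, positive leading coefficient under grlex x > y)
1. Degree: the shape is more complex than any degree-1 curve, so deg p = 2.
2. From the axis intercepts and sections: it meets the x-axis at x = 0 (among the integer gridlines); it crosses the y-axis at the gridline y = 0.
3. Putting this together gives p.

2*x^2 - 3*x*y - 2*y^2 - 3*x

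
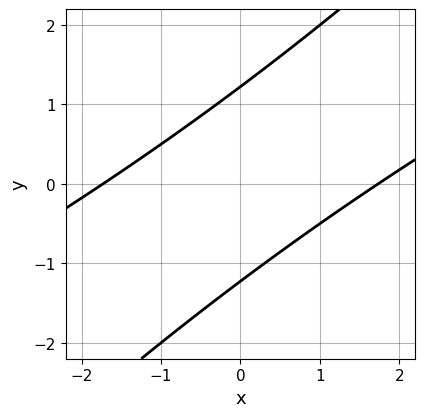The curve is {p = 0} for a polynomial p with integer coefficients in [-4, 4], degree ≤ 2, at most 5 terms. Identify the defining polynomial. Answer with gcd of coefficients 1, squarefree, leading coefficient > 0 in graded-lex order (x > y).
x^2 - 3*x*y + 2*y^2 - 3

Degree: the shape is more complex than any degree-1 curve, so deg p = 2.
Putting this together gives p.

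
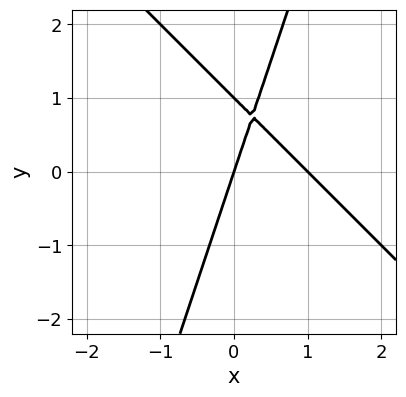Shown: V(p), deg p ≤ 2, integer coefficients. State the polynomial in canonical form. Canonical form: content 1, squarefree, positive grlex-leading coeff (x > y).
First, the degree is 2 — the shape is more complex than any degree-1 curve.
Then, from the axis intercepts and sections: among the integer gridlines, it crosses the y-axis at y ∈ {0, 1}; the x-axis gridline crossings are at x ∈ {0, 1}.
Finally, putting this together gives p.

3*x^2 + 2*x*y - y^2 - 3*x + y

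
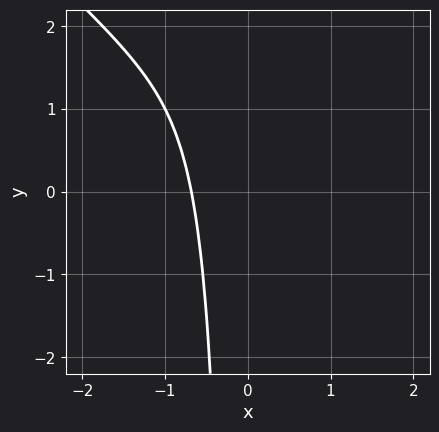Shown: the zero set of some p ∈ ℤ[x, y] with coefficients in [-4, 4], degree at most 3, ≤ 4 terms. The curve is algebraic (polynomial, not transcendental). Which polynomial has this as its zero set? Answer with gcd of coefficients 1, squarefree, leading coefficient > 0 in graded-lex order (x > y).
x^3 + x^2*y + x + 1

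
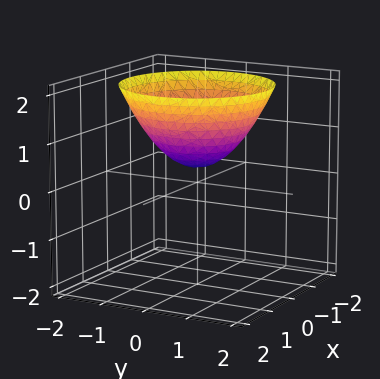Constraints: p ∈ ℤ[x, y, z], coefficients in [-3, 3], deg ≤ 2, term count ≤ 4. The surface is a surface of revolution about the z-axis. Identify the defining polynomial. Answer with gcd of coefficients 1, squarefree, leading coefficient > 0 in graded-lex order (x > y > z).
2*x^2 + 2*y^2 - 3*z + 1

First, degree: the shape is more complex than any degree-1 surface, so deg p = 2.
Then, symmetry: the surface is invariant under rotation about z: p = q(x² + y², z).
Next, observable constraints: the surface avoids every integer y-axis point in the box; a circular section at z = 2 has radius between 1 and 2; it misses every integer gridline on the x-axis.
Finally, putting this together gives p.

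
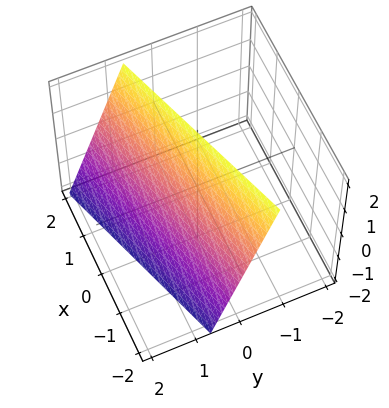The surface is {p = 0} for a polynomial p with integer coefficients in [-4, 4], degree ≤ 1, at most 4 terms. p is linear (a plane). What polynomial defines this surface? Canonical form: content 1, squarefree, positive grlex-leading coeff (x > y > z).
1. The degree is 1 — every cross-section is a straight line — this is a plane.
2. Reading off the gridlines: it crosses the z-axis at the gridline z = 2; one x-axis crossing is at x = -2.
3. Solving for integer coefficients yields p as stated.

x - 3*y - z + 2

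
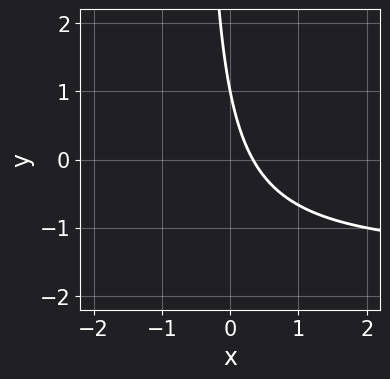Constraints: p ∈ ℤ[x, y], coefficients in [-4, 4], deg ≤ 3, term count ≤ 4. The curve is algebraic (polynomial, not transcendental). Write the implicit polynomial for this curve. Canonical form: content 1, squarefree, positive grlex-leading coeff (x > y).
2*x*y + 3*x + y - 1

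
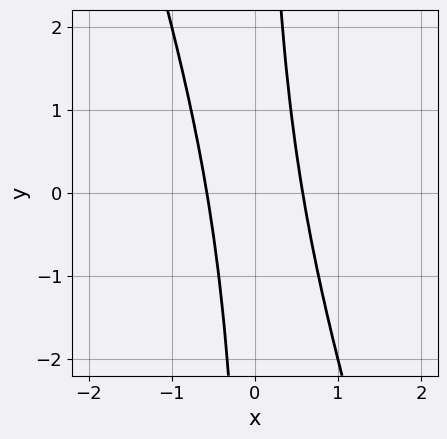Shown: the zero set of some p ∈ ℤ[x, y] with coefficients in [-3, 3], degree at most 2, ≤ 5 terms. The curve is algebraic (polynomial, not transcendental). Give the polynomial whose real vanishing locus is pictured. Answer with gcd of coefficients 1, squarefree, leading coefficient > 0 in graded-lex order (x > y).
3*x^2 + x*y - 1

Degree: the shape is more complex than any degree-1 curve, so deg p = 2.
Observable constraints: no y-intercept at any integer in the box.
Together with the visible shape, these determine p as stated.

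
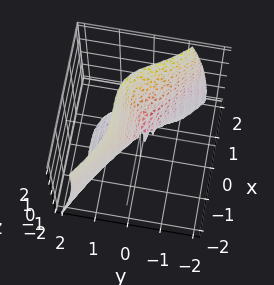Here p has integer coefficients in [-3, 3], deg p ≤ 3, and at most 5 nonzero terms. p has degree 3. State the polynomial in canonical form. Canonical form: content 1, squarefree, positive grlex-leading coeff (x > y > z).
(a) The degree is 3 — no degree-2 surface has this shape.
(b) Observable constraints: it crosses the z-axis at the gridline z = 0; it meets the y-axis at y = 0 (among the integer gridlines); one x-axis crossing is at x = 0.
(c) These observations pin down the coefficients.

2*x^3 + x^2*y + 3*y^3 + 2*y*z - z^2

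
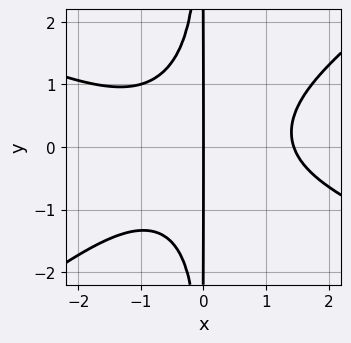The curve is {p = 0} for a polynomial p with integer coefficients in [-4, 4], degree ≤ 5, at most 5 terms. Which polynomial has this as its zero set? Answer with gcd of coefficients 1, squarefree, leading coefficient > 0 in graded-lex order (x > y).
x^4 + x^3*y - 3*x^2*y^2 - 3*x

First, deg p = 4.
Then, against the integer gridlines: one x-axis crossing is at x = 0; the visible y-axis segment lies entirely on the curve.
Finally, matching integer coefficients to the picture gives p.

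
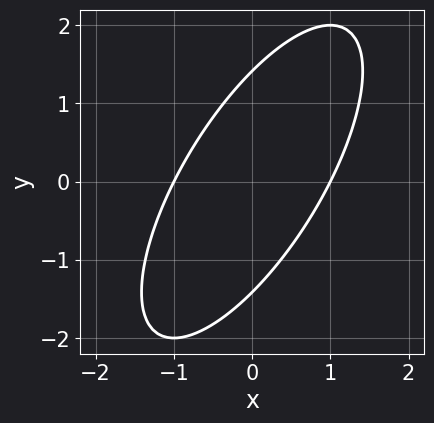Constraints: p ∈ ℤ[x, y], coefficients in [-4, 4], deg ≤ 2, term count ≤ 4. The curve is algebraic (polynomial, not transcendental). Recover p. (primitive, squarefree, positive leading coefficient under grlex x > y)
2*x^2 - 2*x*y + y^2 - 2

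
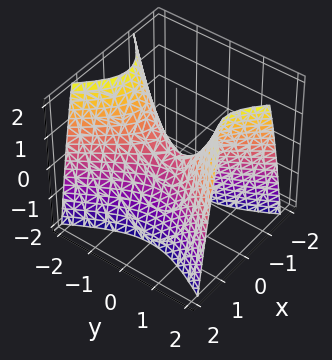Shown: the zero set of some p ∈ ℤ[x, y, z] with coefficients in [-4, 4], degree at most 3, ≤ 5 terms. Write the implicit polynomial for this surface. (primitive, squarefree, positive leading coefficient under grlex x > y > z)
1. deg p = 2. A hyperbolic paraboloid; a quadric.
2. Symmetries: it's symmetric under x → −x, forcing even powers of x; it's symmetric under y → −y, forcing even powers of y.
3. From the axis intercepts and sections: it crosses the z-axis at the gridline z = 0; one x-axis crossing is at x = 0; it meets the y-axis at y = 0 (among the integer gridlines).
4. These observations pin down the coefficients.

2*x^2 - y^2 + z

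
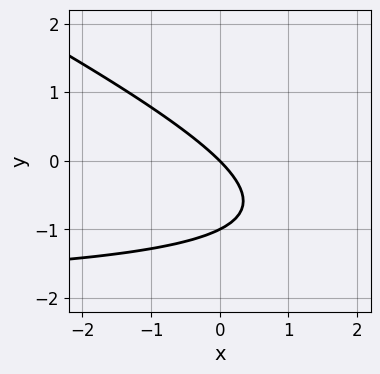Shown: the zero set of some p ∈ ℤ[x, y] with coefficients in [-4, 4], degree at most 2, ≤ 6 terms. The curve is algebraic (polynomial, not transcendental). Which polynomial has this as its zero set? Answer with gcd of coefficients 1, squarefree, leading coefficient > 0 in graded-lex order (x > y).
x*y + 2*y^2 + 2*x + 2*y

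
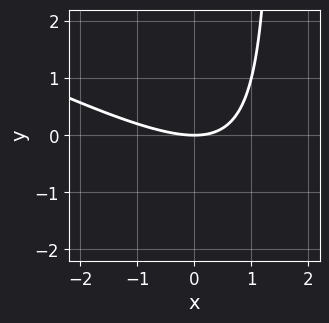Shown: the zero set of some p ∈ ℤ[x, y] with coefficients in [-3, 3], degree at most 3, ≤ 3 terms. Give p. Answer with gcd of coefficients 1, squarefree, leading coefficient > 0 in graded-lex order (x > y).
x^2 + 2*x*y - 3*y

Degree: a generic line meets the curve in up to 2 points, so deg p = 2.
From the axis intercepts and sections: it meets the x-axis at x = 0 (among the integer gridlines); one y-axis crossing is at y = 0.
Matching integer coefficients to the picture gives p.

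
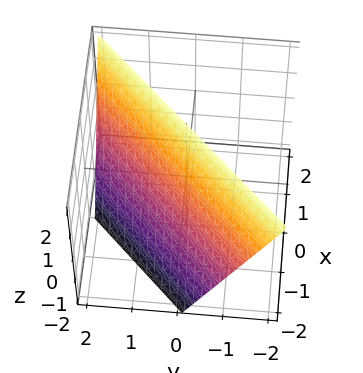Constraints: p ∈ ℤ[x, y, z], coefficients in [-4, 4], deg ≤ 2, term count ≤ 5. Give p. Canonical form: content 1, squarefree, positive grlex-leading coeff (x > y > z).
First, the degree is 1 — the surface is flat (a plane).
Then, reading off the gridlines: it crosses the x-axis at the gridline x = -1; it meets the z-axis at z = 2 (among the integer gridlines).
Finally, putting this together gives p. Check: (0, 1, 0) on the y-axis lies on the surface, and p(0, 1, 0) = 0. ✓

2*x - 2*y - z + 2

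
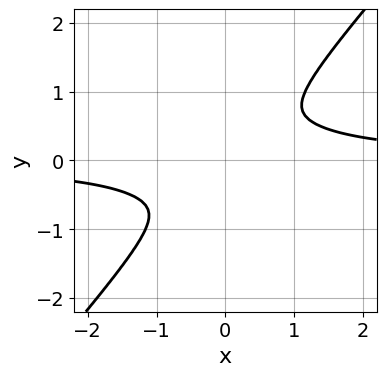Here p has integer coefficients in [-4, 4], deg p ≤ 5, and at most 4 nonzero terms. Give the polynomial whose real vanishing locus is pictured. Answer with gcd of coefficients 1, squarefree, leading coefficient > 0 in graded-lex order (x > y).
3*x^3*y - 2*y^4 - 2*x^2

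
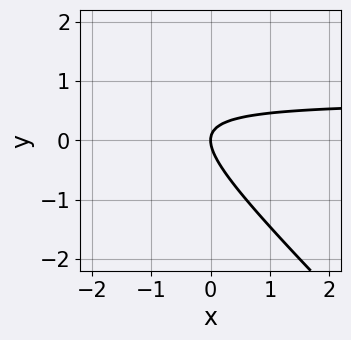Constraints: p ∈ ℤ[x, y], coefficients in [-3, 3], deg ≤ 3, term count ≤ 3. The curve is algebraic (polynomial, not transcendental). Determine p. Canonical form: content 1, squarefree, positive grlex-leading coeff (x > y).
1. The degree is 2 — no degree-1 curve has this shape.
2. Against the integer gridlines: one x-axis crossing is at x = 0; one y-axis crossing is at y = 0.
3. Matching integer coefficients to the picture gives p.

3*x*y + 3*y^2 - 2*x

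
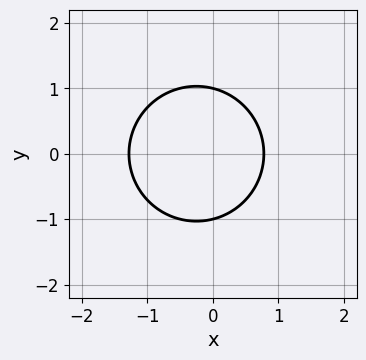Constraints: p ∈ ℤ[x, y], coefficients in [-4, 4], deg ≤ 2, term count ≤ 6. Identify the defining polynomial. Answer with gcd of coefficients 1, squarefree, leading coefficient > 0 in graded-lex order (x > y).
2*x^2 + 2*y^2 + x - 2

1. The degree is 2 — a generic line meets the curve in up to 2 points.
2. Symmetries: the y ↦ −y reflection is a symmetry, so y appears only in even powers.
3. Reading off the gridlines: the y-axis gridline crossings are at y ∈ {-1, 1}.
4. Putting this together gives p.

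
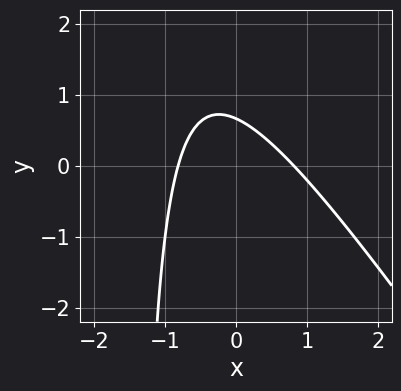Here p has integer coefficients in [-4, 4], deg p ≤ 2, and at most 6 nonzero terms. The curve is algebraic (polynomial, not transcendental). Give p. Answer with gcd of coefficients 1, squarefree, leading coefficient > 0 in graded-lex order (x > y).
3*x^2 + 2*x*y + 3*y - 2

(a) Degree: no degree-1 curve has this shape, so deg p = 2.
(b) The integer polynomial consistent with all of this is the stated p.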